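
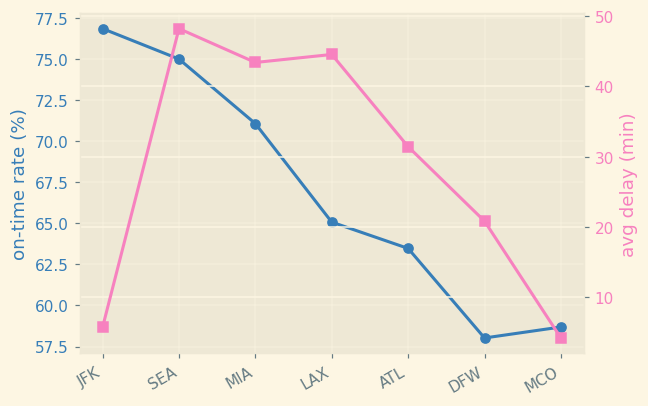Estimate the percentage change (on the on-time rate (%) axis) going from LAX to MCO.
≈ -12.1%

LAX ≈ 66, MCO ≈ 58; (58 − 66) / 66 ≈ -12.1%.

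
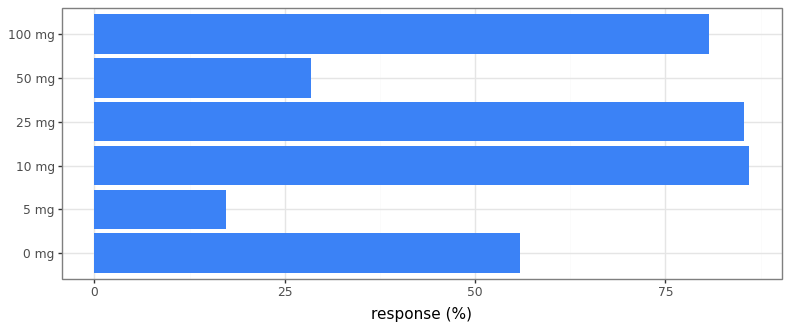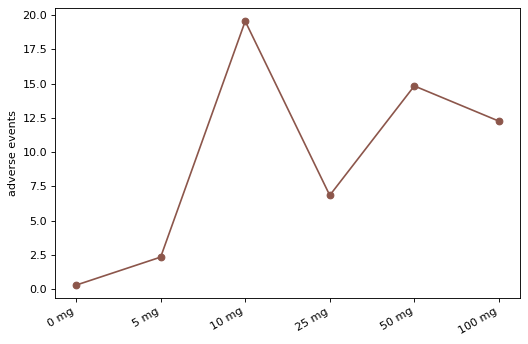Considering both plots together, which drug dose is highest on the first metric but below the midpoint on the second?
25 mg

Chart 2 median adverse events ≈ 10; below-median drug doses: 0 mg, 5 mg, 25 mg. Among those, 25 mg has the highest response (%) (≈ 90).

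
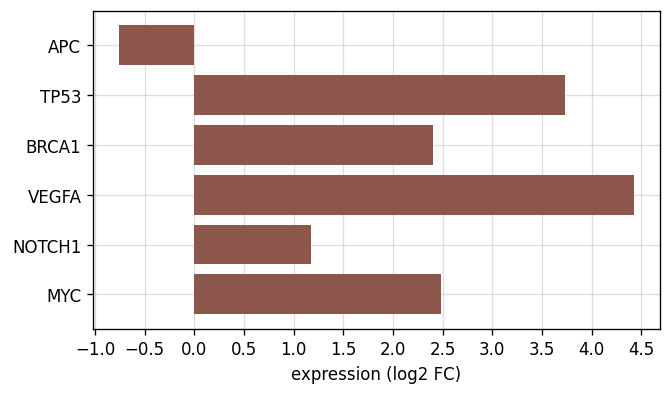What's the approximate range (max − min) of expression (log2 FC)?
Max VEGFA ≈ 4.5, min APC ≈ -1.0; range ≈ 5.5.

≈ 5.5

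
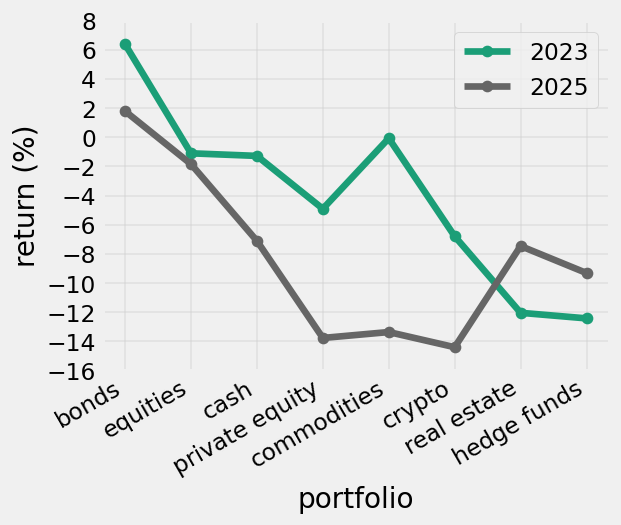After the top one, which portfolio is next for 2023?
Top 3 for 2023: bonds ≈ 6, commodities ≈ 0, equities ≈ -2.

commodities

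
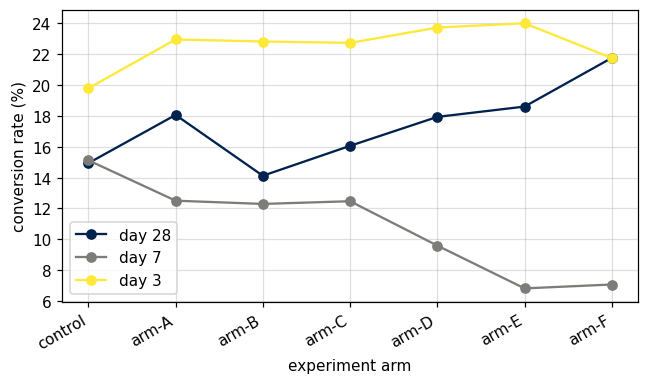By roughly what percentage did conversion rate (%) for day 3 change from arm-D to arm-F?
arm-D ≈ 24, arm-F ≈ 22; (22 − 24) / 24 ≈ -8.3%.

≈ -8.3%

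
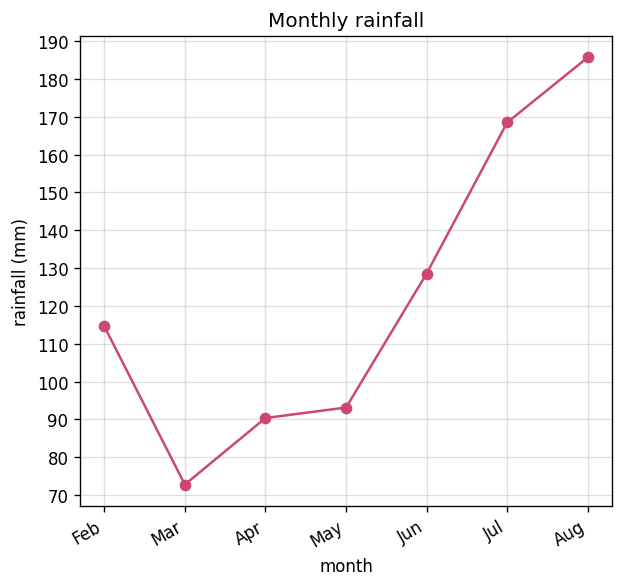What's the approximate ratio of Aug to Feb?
Aug ≈ 190, Feb ≈ 110; 190/110 ≈ 1.73.

≈ 1.73×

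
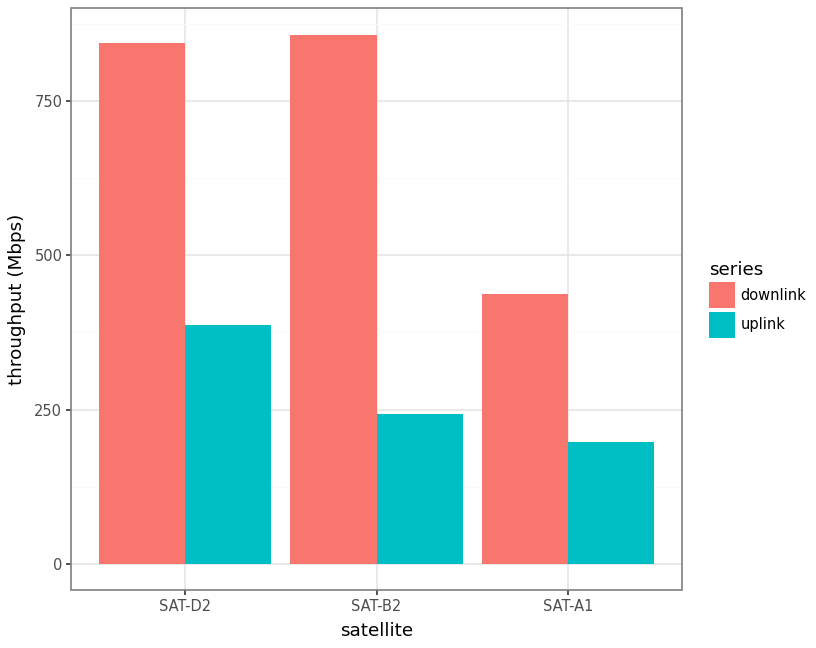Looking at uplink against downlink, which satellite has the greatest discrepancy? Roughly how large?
SAT-B2: uplink ≈ 200, downlink ≈ 900 → gap ≈ 700. Next-largest (SAT-D2) is only ≈ 400.

SAT-B2, ≈ 700 Mbps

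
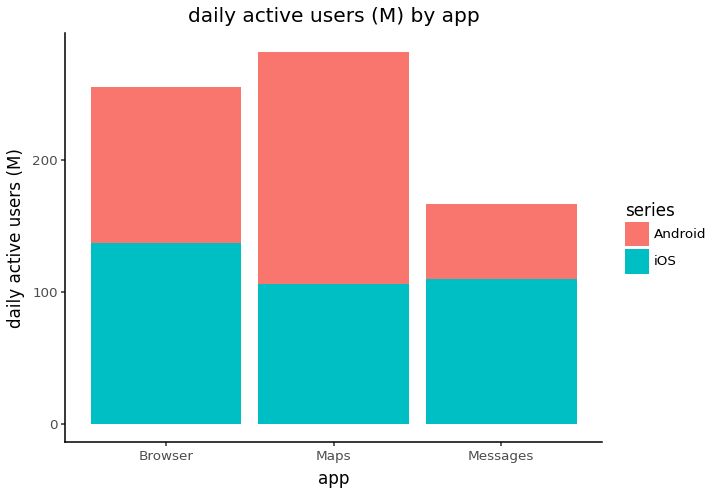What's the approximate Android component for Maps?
Android top ≈ 275, bottom ≈ 100; segment ≈ 175.

≈ 175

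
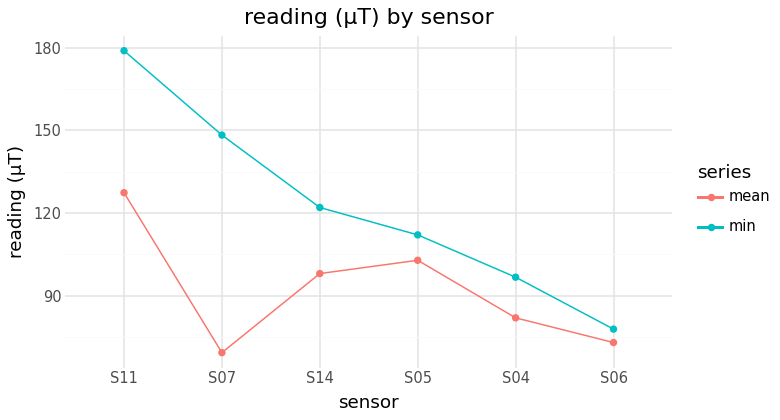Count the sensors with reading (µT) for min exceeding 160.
1

Above 160: S11.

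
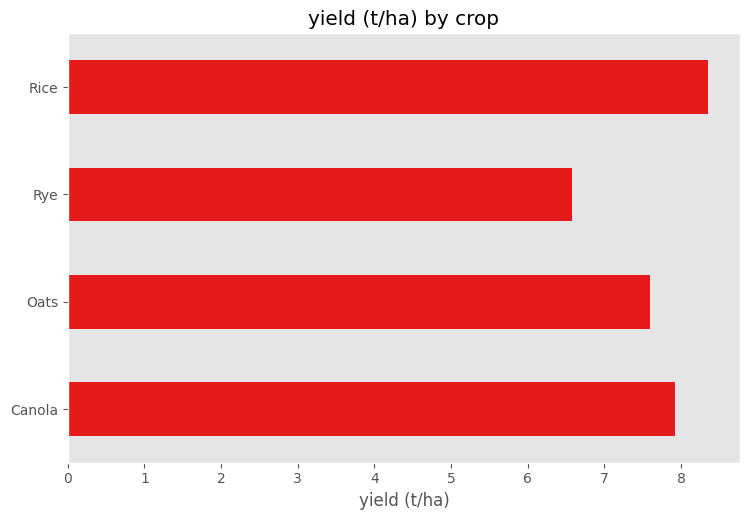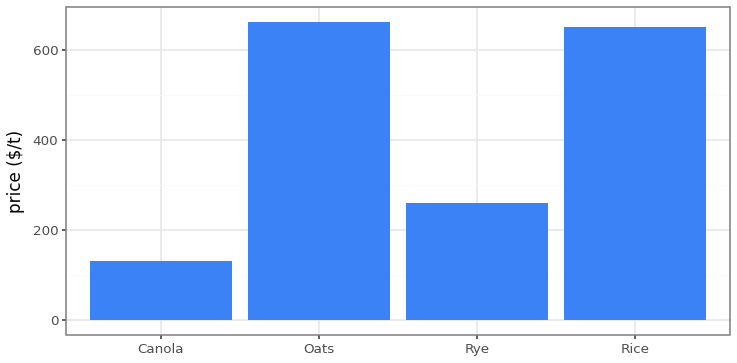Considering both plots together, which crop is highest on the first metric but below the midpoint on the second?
Canola

Chart 2 median price ($/t) ≈ 500; below-median crops: Canola, Rye. Among those, Canola has the highest yield (t/ha) (≈ 8).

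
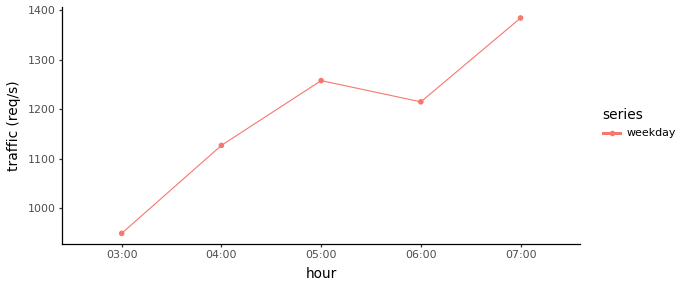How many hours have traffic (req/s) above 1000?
4

Above 1000: 04:00, 05:00, 06:00, 07:00.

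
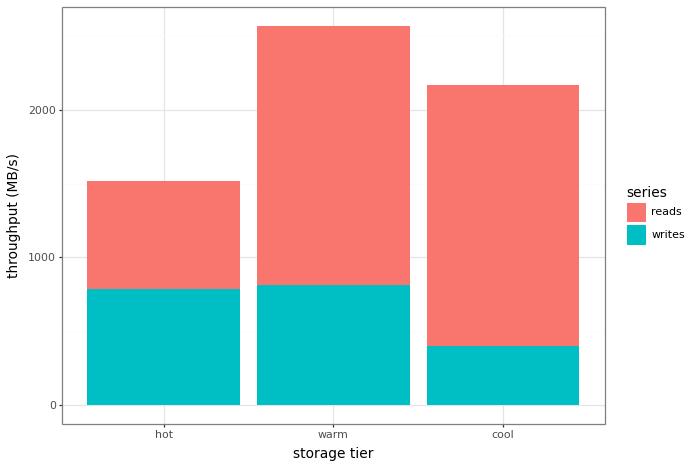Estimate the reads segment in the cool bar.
reads top ≈ 2000, bottom ≈ 500; segment ≈ 1500.

≈ 1500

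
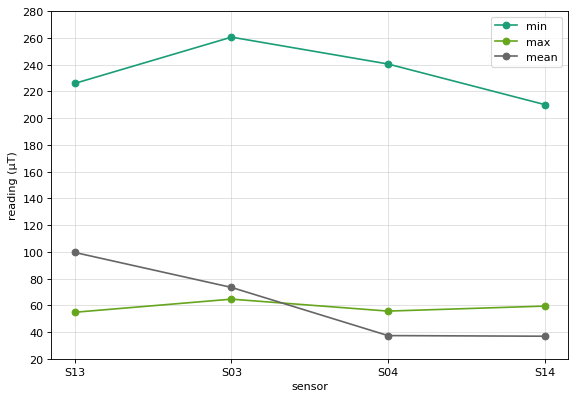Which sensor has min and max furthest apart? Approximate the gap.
S03: min ≈ 260, max ≈ 60 → gap ≈ 200. Next-largest (S04) is only ≈ 180.

S03, ≈ 200 µT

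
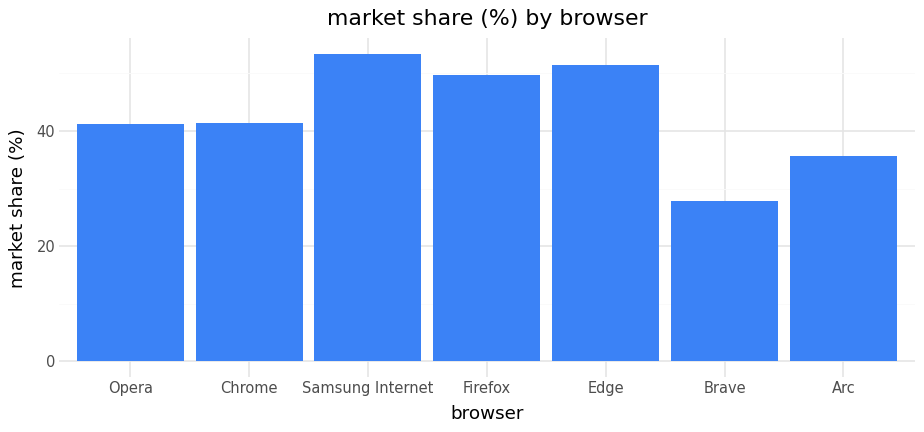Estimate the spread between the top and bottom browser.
Max Samsung Internet ≈ 55, min Brave ≈ 30; range ≈ 25.

≈ 25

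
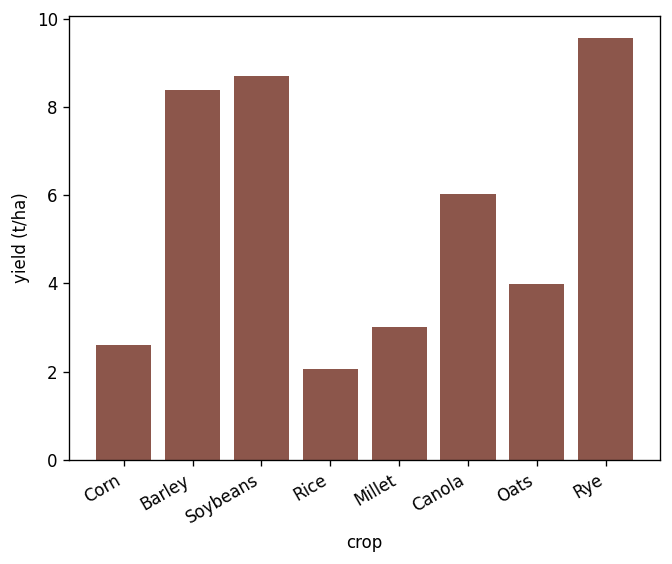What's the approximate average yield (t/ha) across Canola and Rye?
≈ 8

(6 + 10) / 2 ≈ 8.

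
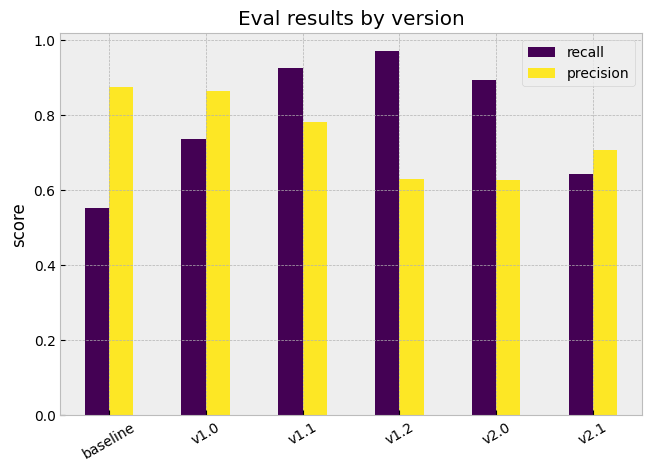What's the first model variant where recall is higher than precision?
v1.0: recall ≈ 0.7 vs precision ≈ 0.9 (not yet); v1.1: recall ≈ 0.9 vs precision ≈ 0.8 (first crossover).

v1.1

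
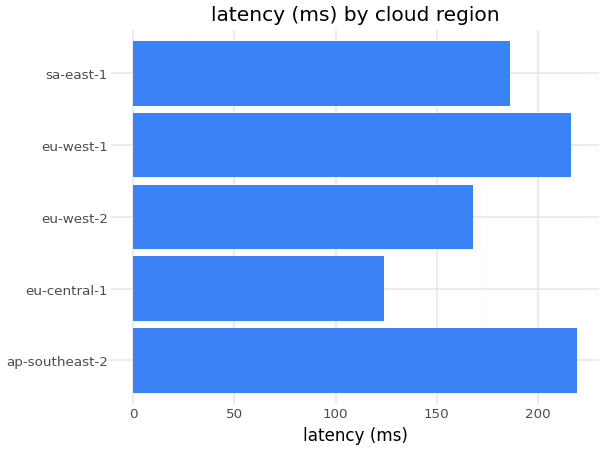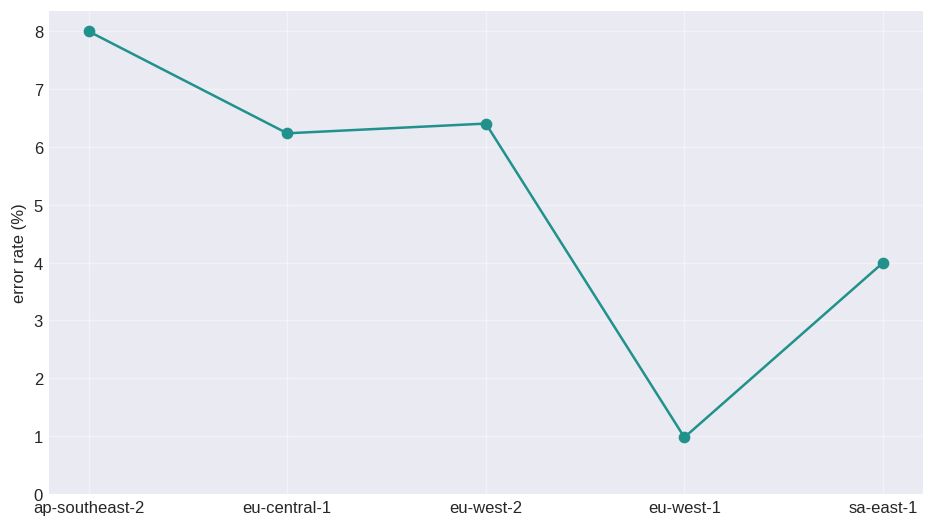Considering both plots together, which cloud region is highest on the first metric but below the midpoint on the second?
eu-west-1

Chart 2 median error rate (%) ≈ 6; below-median cloud regions: eu-west-1, sa-east-1. Among those, eu-west-1 has the highest latency (ms) (≈ 225).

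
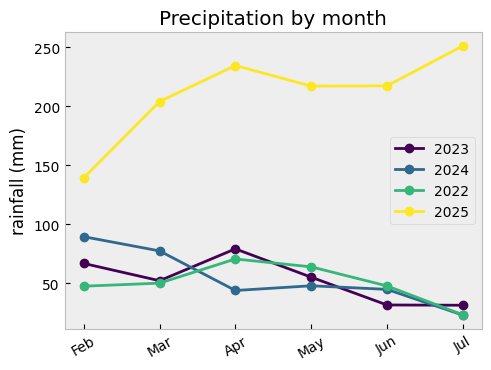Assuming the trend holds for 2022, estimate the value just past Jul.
≈ 0

Last three: 60, 40, 20 → slope ≈ -20/step → next ≈ 0.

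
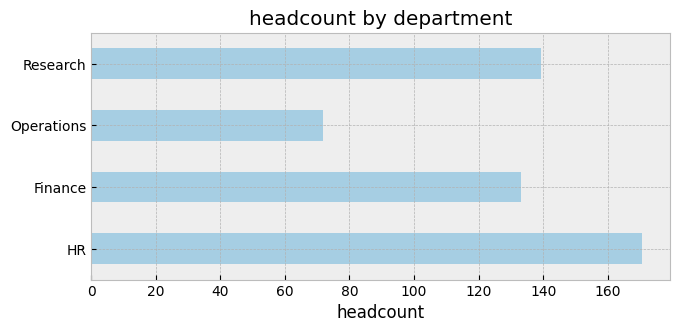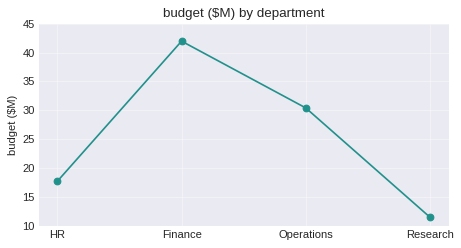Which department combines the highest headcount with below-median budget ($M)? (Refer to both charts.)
Chart 2 median budget ($M) ≈ 25; below-median departments: HR, Research. Among those, HR has the highest headcount (≈ 180).

HR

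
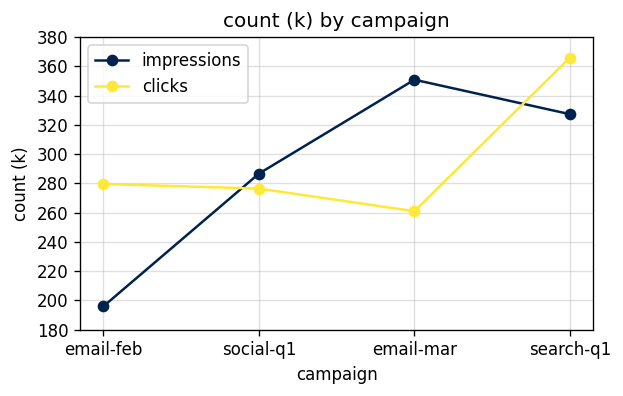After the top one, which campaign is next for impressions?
Top 3 for impressions: email-mar ≈ 360, search-q1 ≈ 320, social-q1 ≈ 280.

search-q1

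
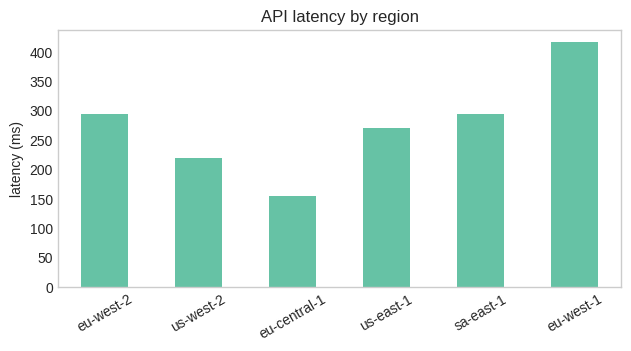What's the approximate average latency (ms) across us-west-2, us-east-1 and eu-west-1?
(200 + 250 + 400) / 3 ≈ 283.

≈ 283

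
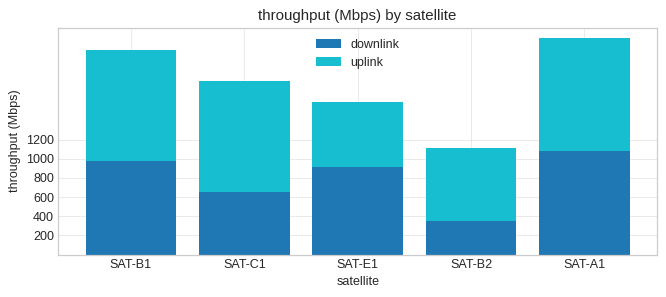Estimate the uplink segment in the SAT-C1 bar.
uplink top ≈ 1800, bottom ≈ 600; segment ≈ 1200.

≈ 1200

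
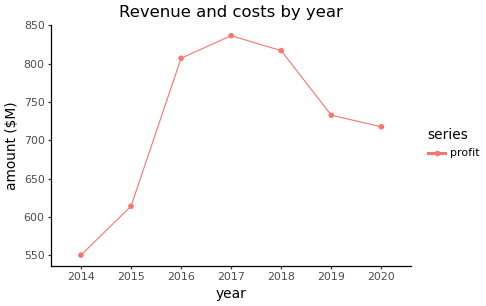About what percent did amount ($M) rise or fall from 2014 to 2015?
2014 ≈ 550, 2015 ≈ 625; (625 − 550) / 550 ≈ +13.6%.

≈ +13.6%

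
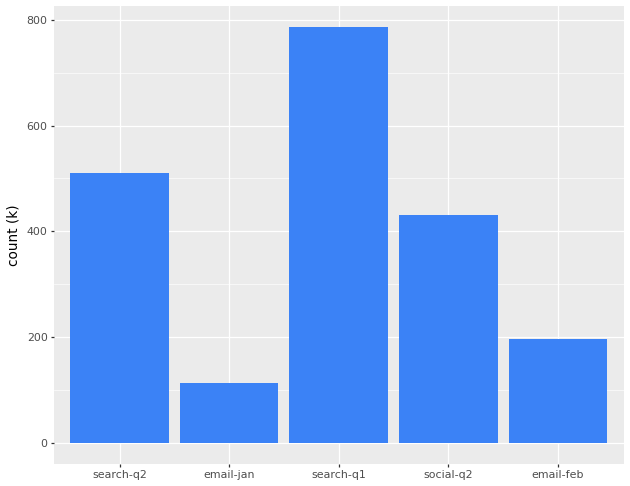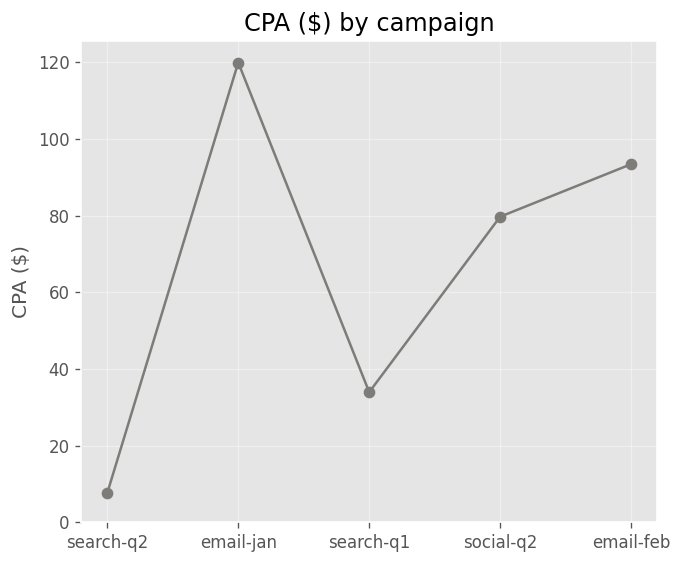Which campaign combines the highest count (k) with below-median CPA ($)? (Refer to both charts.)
Chart 2 median CPA ($) ≈ 80; below-median campaigns: search-q2, search-q1. Among those, search-q1 has the highest count (k) (≈ 800).

search-q1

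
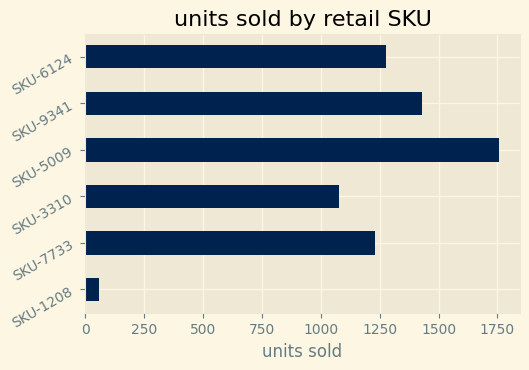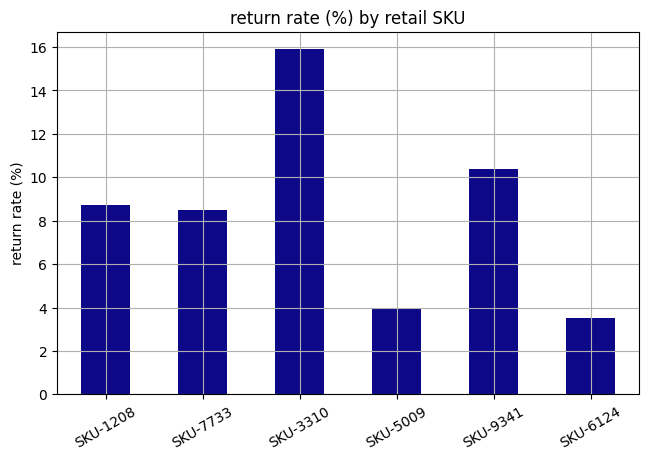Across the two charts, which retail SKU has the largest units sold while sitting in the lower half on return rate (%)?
SKU-5009

Chart 2 median return rate (%) ≈ 8; below-median retail SKUs: SKU-7733, SKU-5009, SKU-6124. Among those, SKU-5009 has the highest units sold (≈ 1800).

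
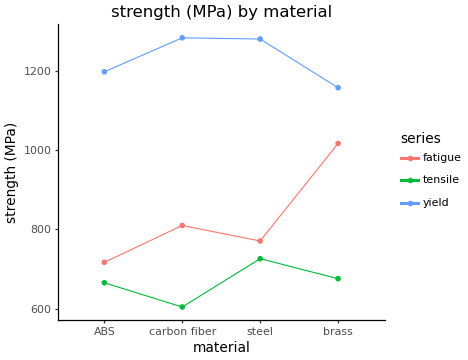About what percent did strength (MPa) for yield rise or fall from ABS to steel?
ABS ≈ 1200, steel ≈ 1300; (1300 − 1200) / 1200 ≈ +8.3%.

≈ +8.3%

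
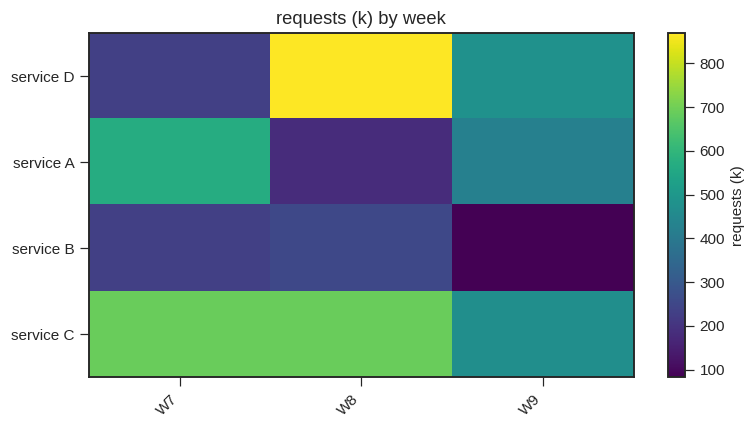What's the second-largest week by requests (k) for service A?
W9

Top 3 for service A: W7 ≈ 600, W9 ≈ 400, W8 ≈ 200.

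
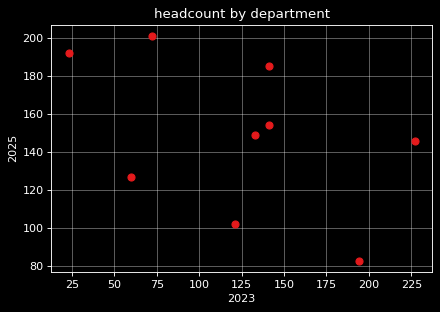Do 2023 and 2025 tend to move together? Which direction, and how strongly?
negative, moderate

Points are negatively correlated; moderate (|r| ≈ 0.5).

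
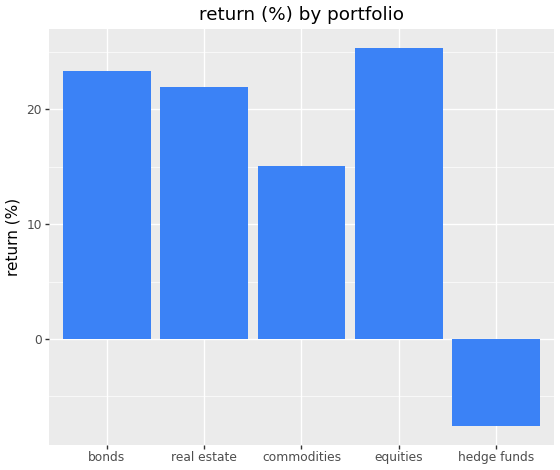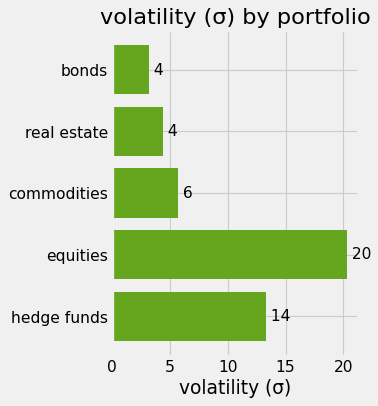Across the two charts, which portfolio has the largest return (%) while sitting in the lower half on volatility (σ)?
Chart 2 median volatility (σ) ≈ 6; below-median portfolios: bonds, real estate. Among those, bonds has the highest return (%) (≈ 25).

bonds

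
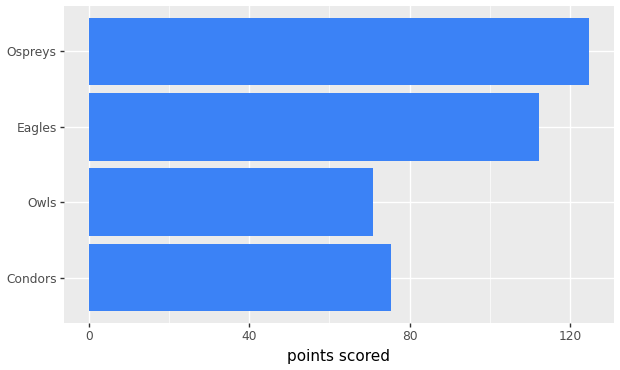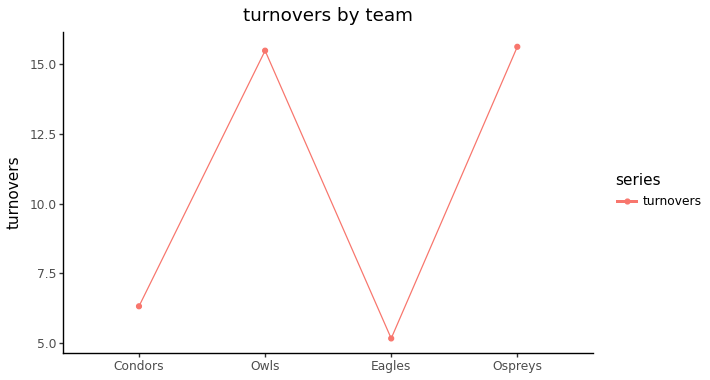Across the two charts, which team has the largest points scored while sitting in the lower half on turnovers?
Eagles

Chart 2 median turnovers ≈ 10; below-median teams: Condors, Eagles. Among those, Eagles has the highest points scored (≈ 120).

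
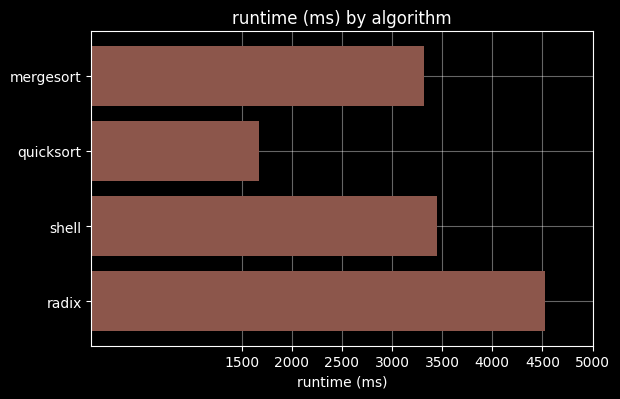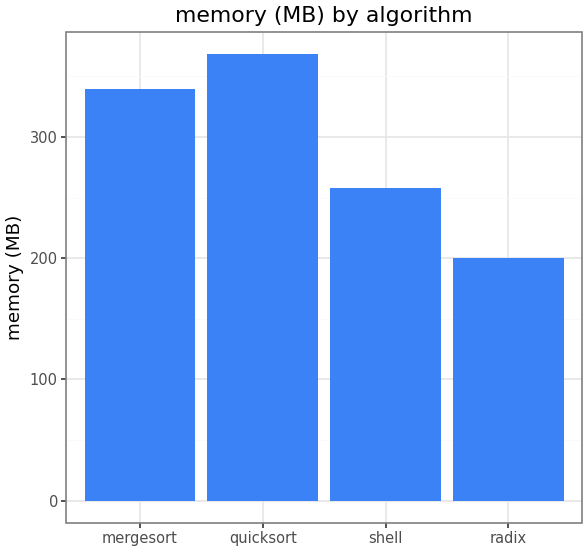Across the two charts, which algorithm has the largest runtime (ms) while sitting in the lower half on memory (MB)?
Chart 2 median memory (MB) ≈ 300; below-median algorithms: shell, radix. Among those, radix has the highest runtime (ms) (≈ 4500).

radix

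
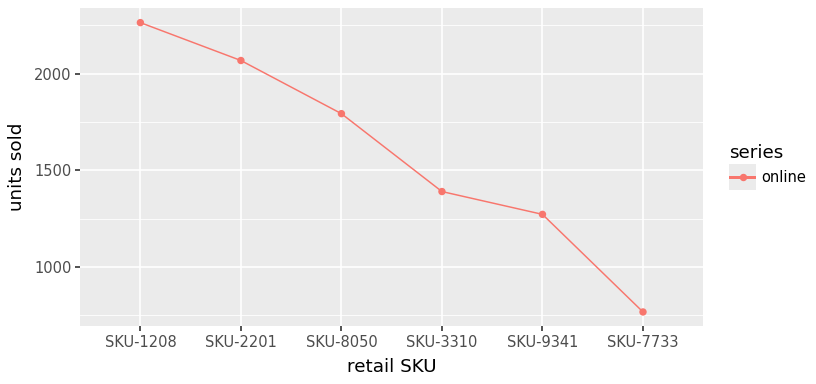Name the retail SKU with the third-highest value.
Top 4: SKU-1208 ≈ 2200, SKU-2201 ≈ 2000, SKU-8050 ≈ 1800, SKU-3310 ≈ 1400.

SKU-8050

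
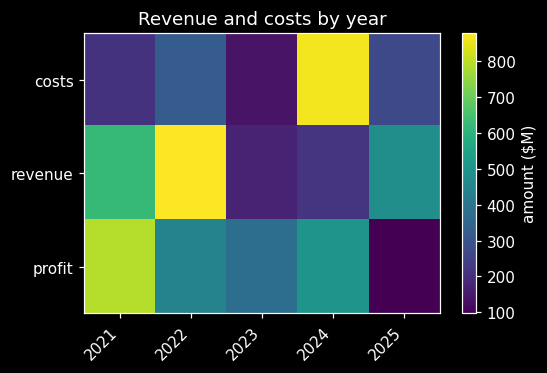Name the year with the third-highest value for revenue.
2025

Top 4 for revenue: 2022 ≈ 900, 2021 ≈ 600, 2025 ≈ 500, 2024 ≈ 200.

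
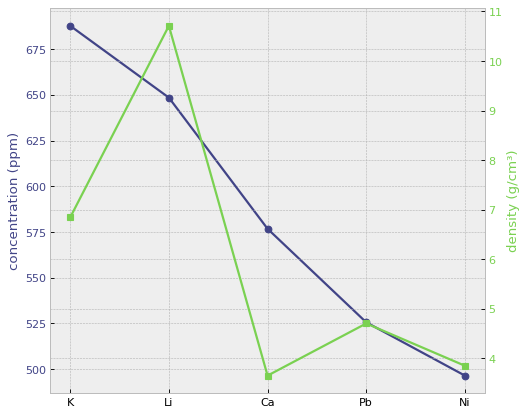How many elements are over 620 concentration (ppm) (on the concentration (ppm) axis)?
2

Above 620: K, Li.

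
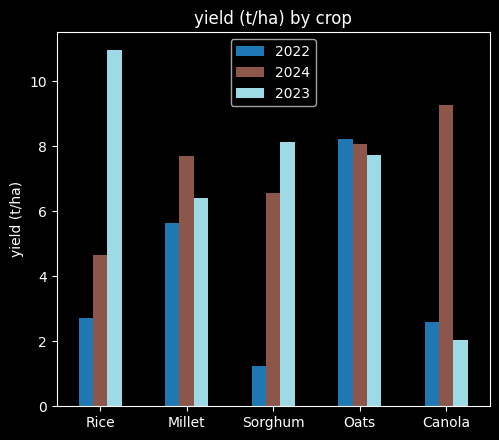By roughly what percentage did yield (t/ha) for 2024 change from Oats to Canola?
≈ +12.5%

Oats ≈ 8, Canola ≈ 9; (9 − 8) / 8 ≈ +12.5%.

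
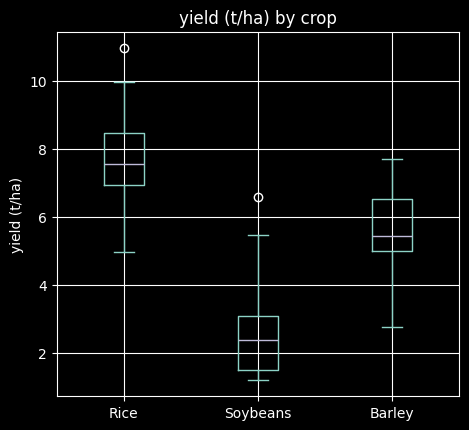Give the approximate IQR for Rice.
≈ 1.5

Q3 ≈ 8.5, Q1 ≈ 7.0; IQR ≈ 1.5.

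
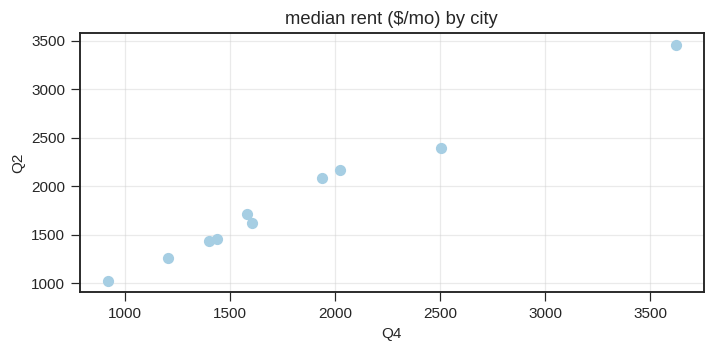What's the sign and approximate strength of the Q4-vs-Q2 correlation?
positive, strong

Points are positively correlated; strong (|r| ≈ 1.0).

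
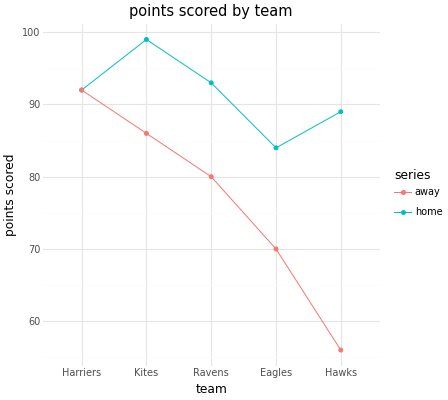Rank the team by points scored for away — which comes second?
Top 3 for away: Harriers ≈ 90, Kites ≈ 85, Ravens ≈ 80.

Kites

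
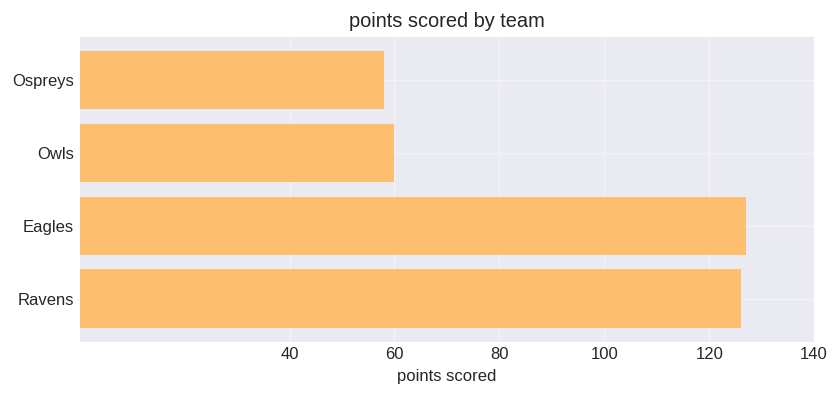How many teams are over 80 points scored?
Above 80: Eagles, Ravens.

2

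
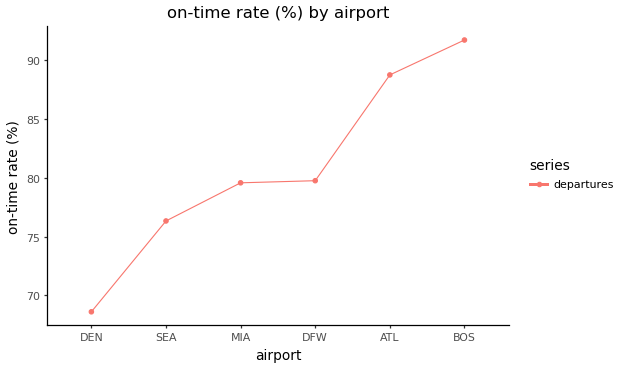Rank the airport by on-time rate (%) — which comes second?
ATL

Top 3: BOS ≈ 92, ATL ≈ 88, DFW ≈ 80.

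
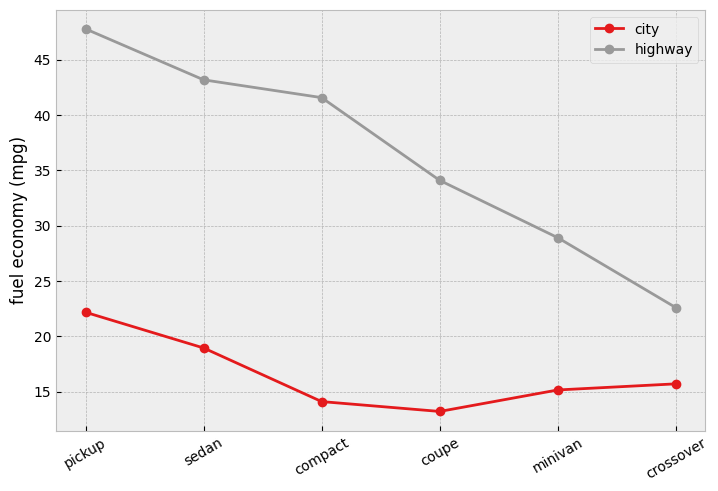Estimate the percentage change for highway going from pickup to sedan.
≈ -10%

pickup ≈ 50, sedan ≈ 45; (45 − 50) / 50 ≈ -10%.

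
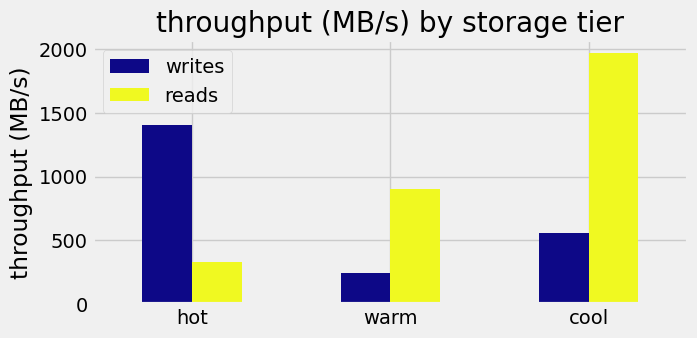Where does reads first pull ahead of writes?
warm

hot: reads ≈ 400 vs writes ≈ 1400 (not yet); warm: reads ≈ 1000 vs writes ≈ 200 (first crossover).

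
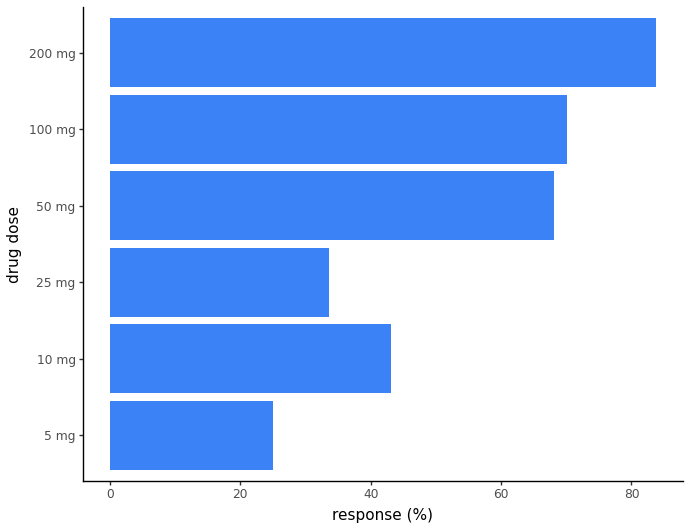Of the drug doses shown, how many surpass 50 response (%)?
3

Above 50: 50 mg, 100 mg, 200 mg.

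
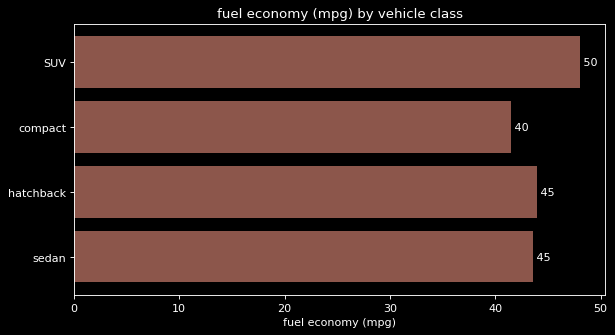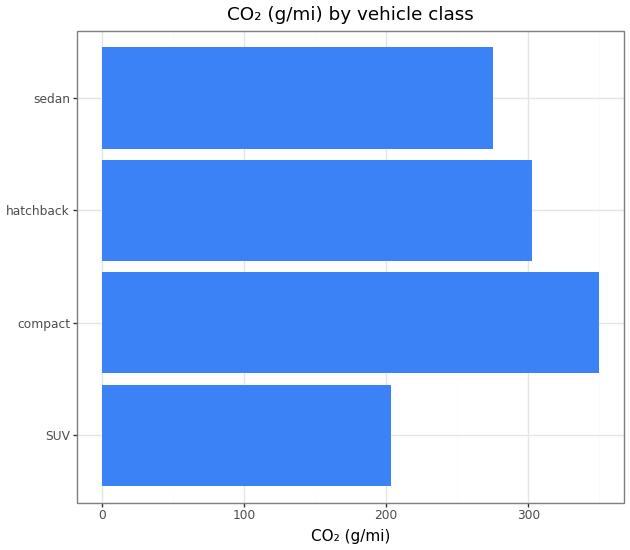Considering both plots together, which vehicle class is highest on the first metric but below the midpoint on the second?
Chart 2 median CO₂ (g/mi) ≈ 300; below-median vehicle classes: SUV, sedan. Among those, SUV has the highest fuel economy (mpg) (≈ 50).

SUV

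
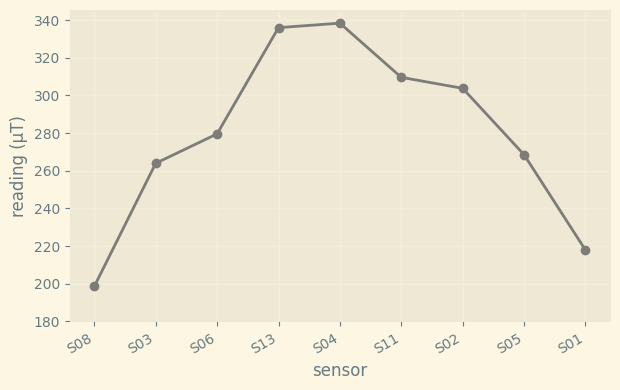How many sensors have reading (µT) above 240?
Above 240: S03, S06, S13, S04, S11, S02, S05.

7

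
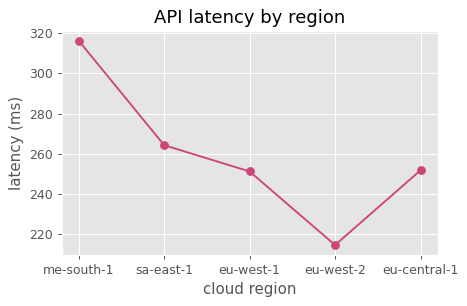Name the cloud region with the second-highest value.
sa-east-1

Top 3: me-south-1 ≈ 320, sa-east-1 ≈ 260, eu-central-1 ≈ 250.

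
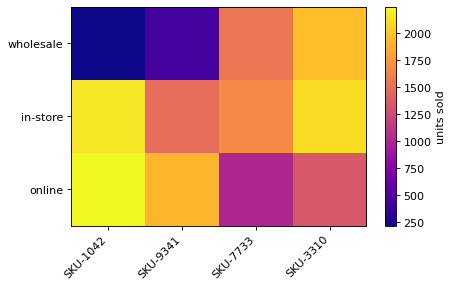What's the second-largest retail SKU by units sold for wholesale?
SKU-7733

Top 3 for wholesale: SKU-3310 ≈ 2000, SKU-7733 ≈ 1600, SKU-9341 ≈ 400.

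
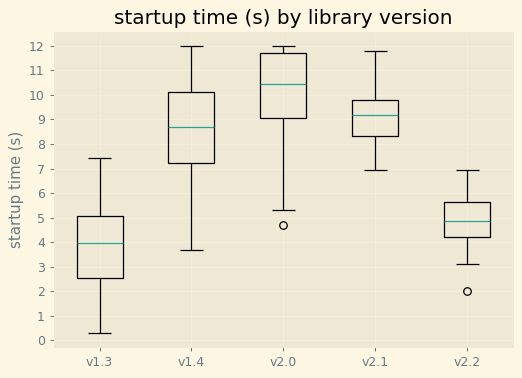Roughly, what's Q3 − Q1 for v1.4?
Q3 ≈ 10, Q1 ≈ 7; IQR ≈ 3.

≈ 3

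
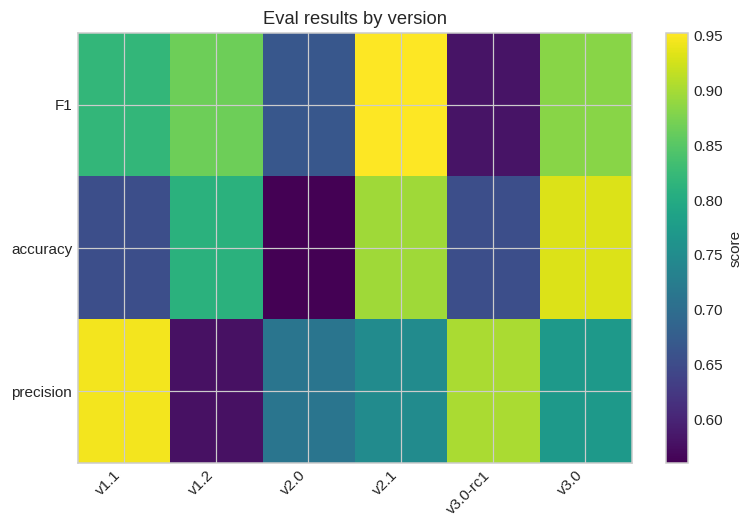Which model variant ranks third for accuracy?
v1.2

Top 4 for accuracy: v3.0 ≈ 0.95, v2.1 ≈ 0.90, v1.2 ≈ 0.80, v3.0-rc1 ≈ 0.65.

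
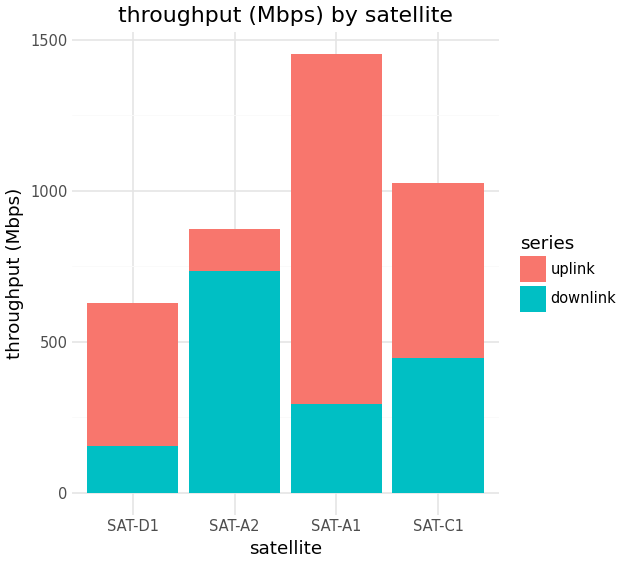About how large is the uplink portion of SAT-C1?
uplink top ≈ 1000, bottom ≈ 400; segment ≈ 600.

≈ 600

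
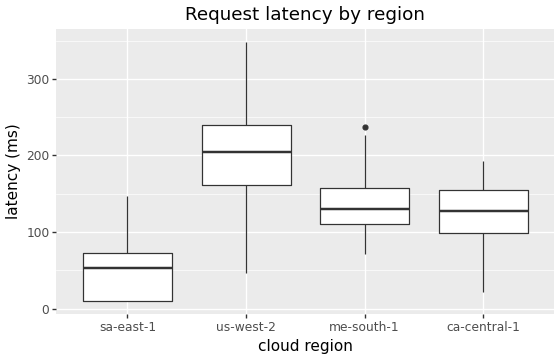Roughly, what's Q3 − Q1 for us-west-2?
≈ 80

Q3 ≈ 240, Q1 ≈ 160; IQR ≈ 80.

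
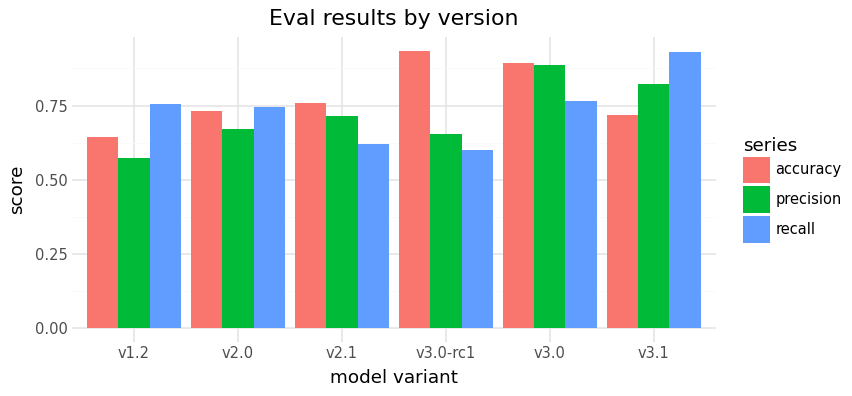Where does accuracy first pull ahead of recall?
v2.1

v2.0: accuracy ≈ 0.7 vs recall ≈ 0.7 (not yet); v2.1: accuracy ≈ 0.8 vs recall ≈ 0.6 (first crossover).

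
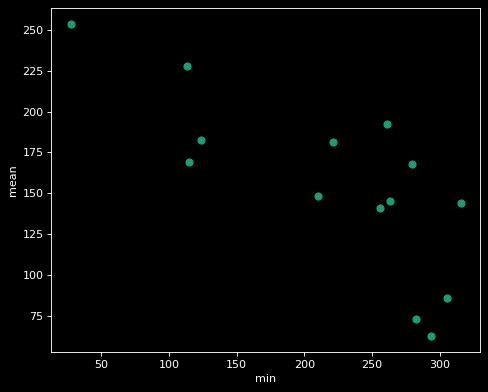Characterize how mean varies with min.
Points are negatively correlated; strong (|r| ≈ 0.8).

negative, strong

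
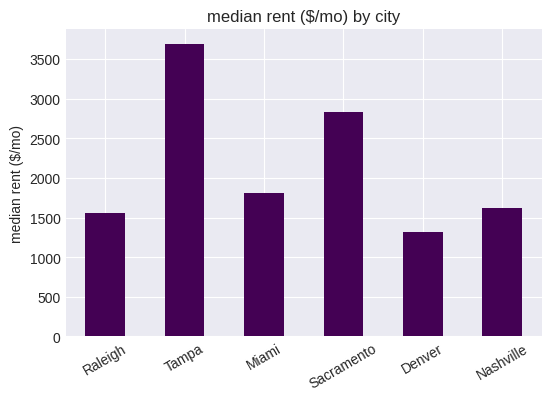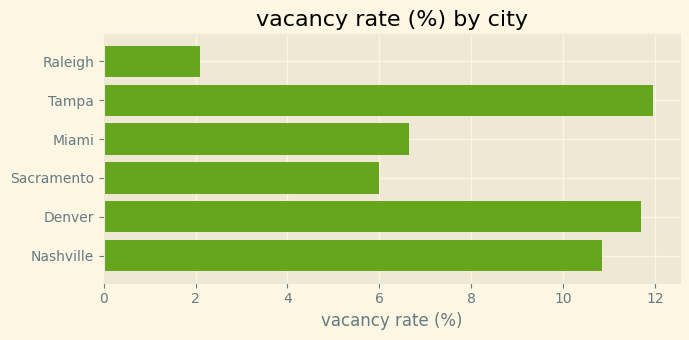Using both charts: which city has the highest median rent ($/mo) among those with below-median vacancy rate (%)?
Sacramento

Chart 2 median vacancy rate (%) ≈ 8; below-median cities: Raleigh, Miami, Sacramento. Among those, Sacramento has the highest median rent ($/mo) (≈ 3000).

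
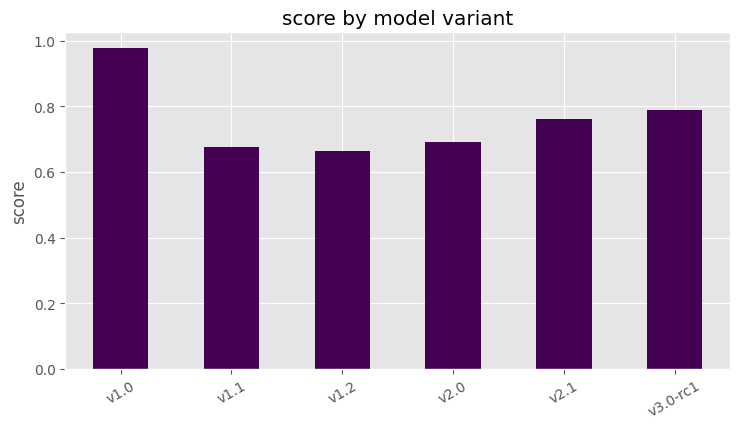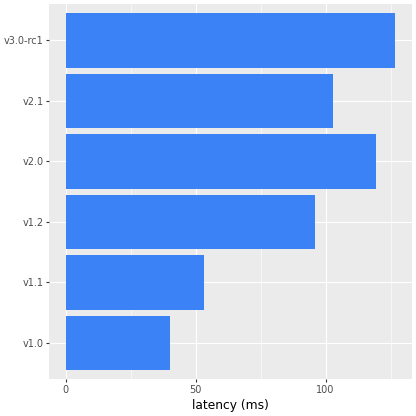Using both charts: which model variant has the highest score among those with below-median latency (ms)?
v1.0

Chart 2 median latency (ms) ≈ 100; below-median model variants: v1.0, v1.1, v1.2. Among those, v1.0 has the highest score (≈ 1).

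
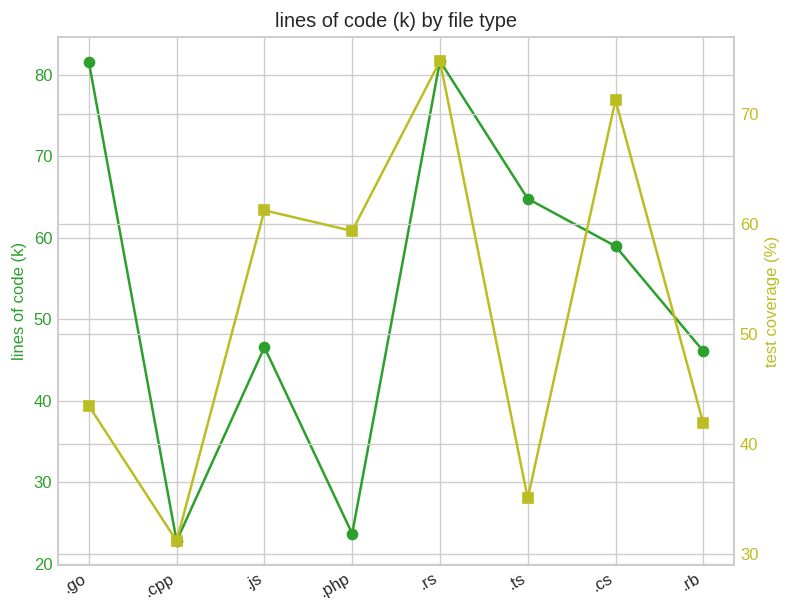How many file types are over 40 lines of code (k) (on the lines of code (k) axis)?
6

Above 40: .go, .js, .rs, .ts, .cs, .rb.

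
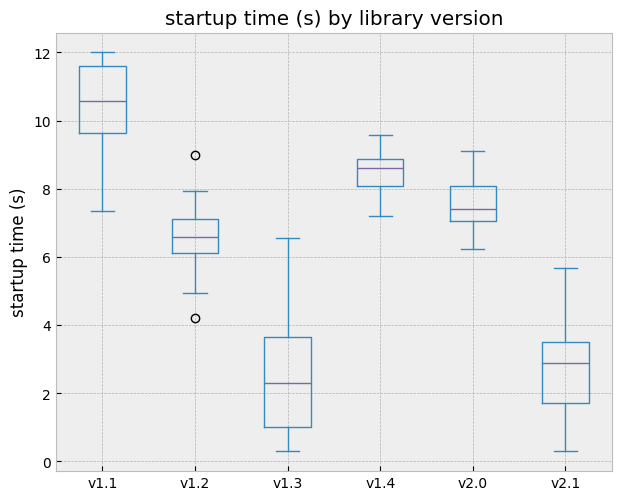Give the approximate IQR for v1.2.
Q3 ≈ 7, Q1 ≈ 6; IQR ≈ 1.

≈ 1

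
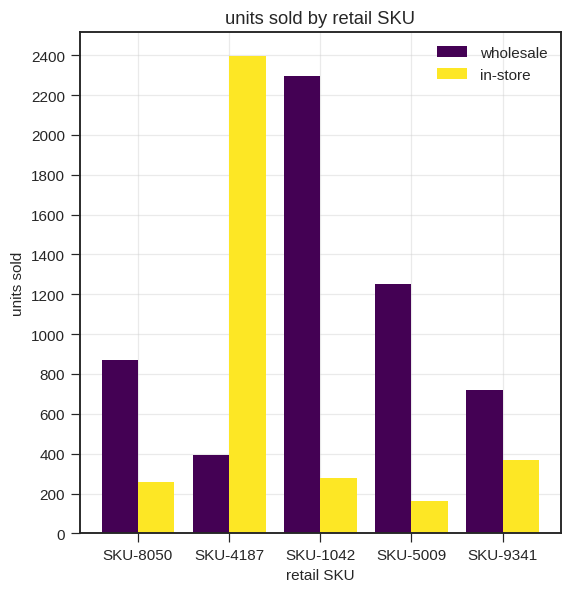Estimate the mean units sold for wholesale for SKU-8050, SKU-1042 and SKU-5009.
≈ 1400

(800 + 2200 + 1200) / 3 ≈ 1400.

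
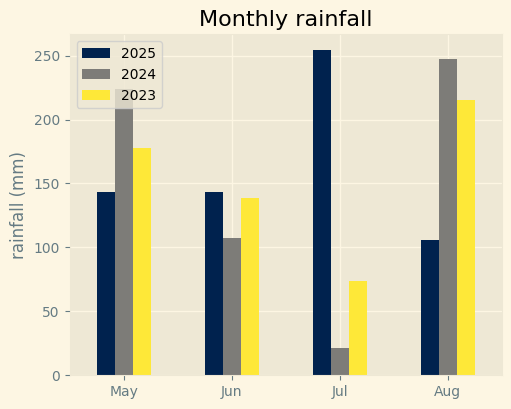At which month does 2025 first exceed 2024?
Jun

May: 2025 ≈ 150 vs 2024 ≈ 225 (not yet); Jun: 2025 ≈ 150 vs 2024 ≈ 100 (first crossover).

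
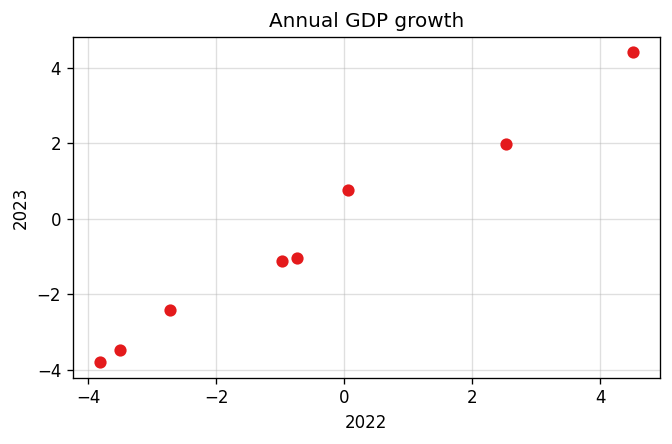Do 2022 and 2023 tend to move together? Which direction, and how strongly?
Points are positively correlated; strong (|r| ≈ 1.0).

positive, strong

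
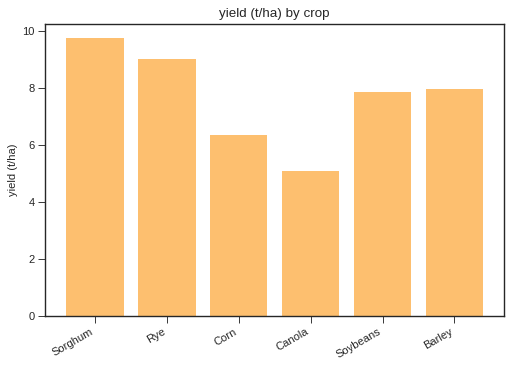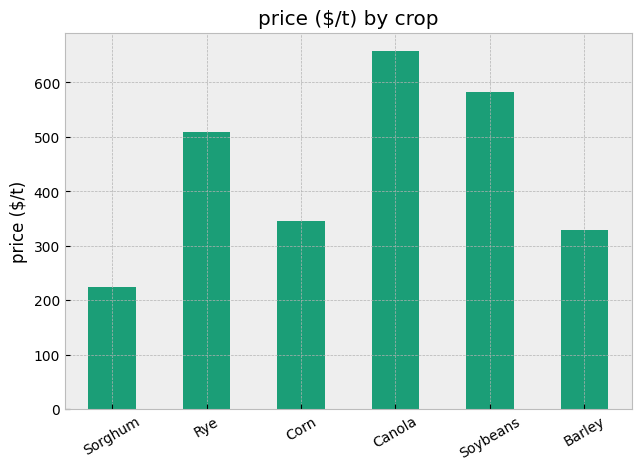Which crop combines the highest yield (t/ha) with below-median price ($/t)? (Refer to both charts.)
Sorghum

Chart 2 median price ($/t) ≈ 400; below-median crops: Sorghum, Corn, Barley. Among those, Sorghum has the highest yield (t/ha) (≈ 10).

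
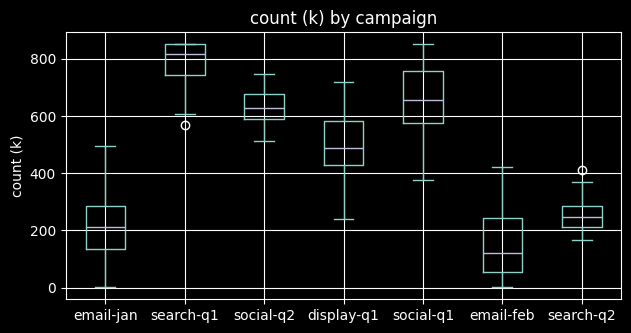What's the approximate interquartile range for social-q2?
≈ 100

Q3 ≈ 700, Q1 ≈ 600; IQR ≈ 100.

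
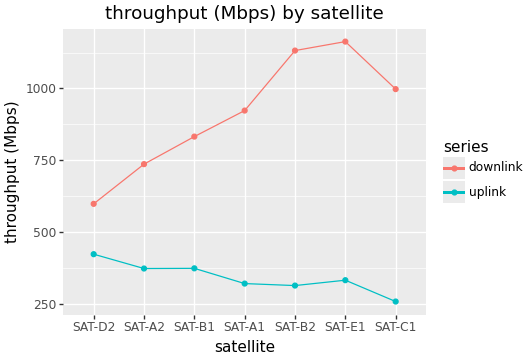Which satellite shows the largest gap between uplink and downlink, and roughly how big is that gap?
SAT-E1, ≈ 900 Mbps

SAT-E1: uplink ≈ 300, downlink ≈ 1200 → gap ≈ 900. Next-largest (SAT-B2) is only ≈ 800.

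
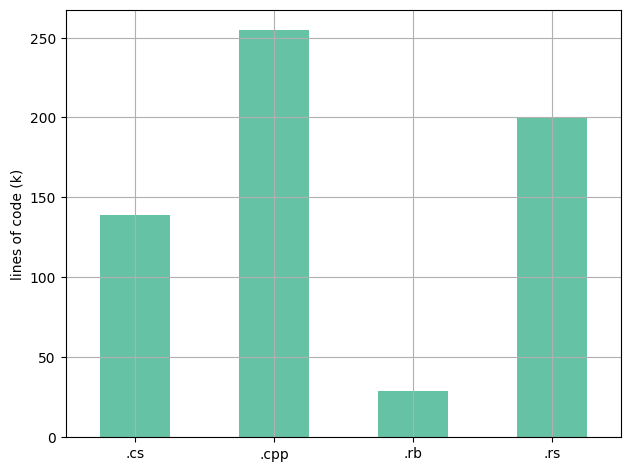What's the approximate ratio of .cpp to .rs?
.cpp ≈ 250, .rs ≈ 200; 250/200 ≈ 1.25.

≈ 1.25×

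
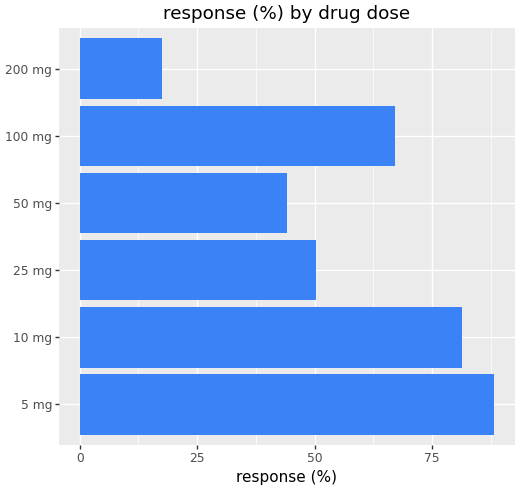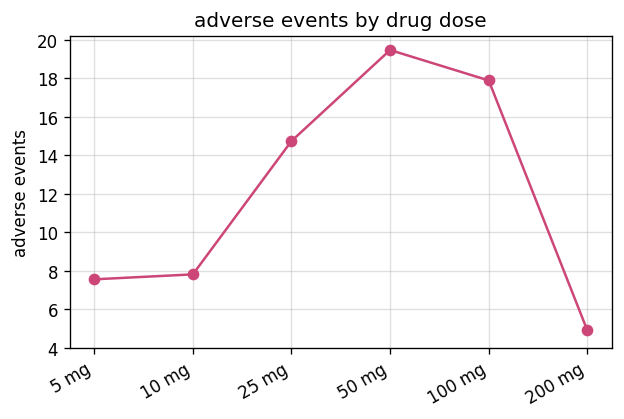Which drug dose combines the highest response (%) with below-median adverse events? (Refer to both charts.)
Chart 2 median adverse events ≈ 12; below-median drug doses: 5 mg, 10 mg, 200 mg. Among those, 5 mg has the highest response (%) (≈ 90).

5 mg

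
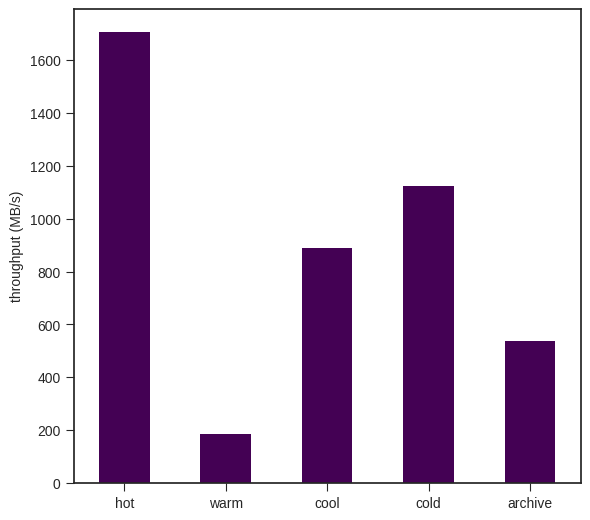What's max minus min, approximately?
Max hot ≈ 1800, min warm ≈ 200; range ≈ 1600.

≈ 1600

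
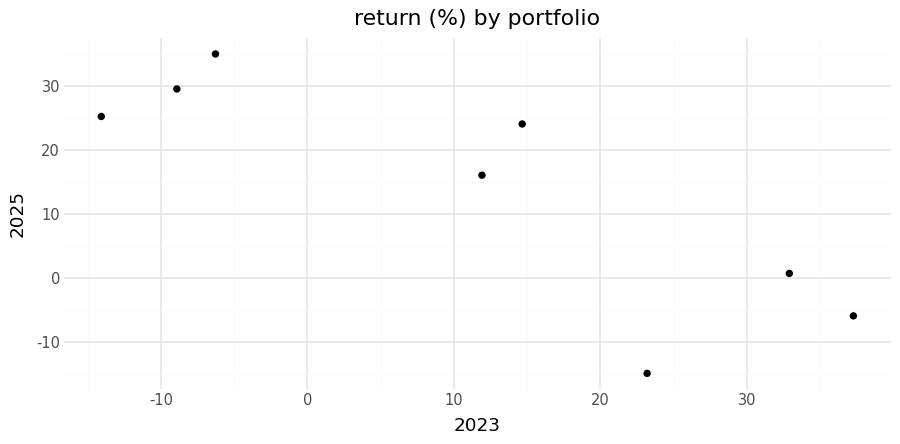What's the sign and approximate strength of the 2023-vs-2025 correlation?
negative, strong

Points are negatively correlated; strong (|r| ≈ 0.8).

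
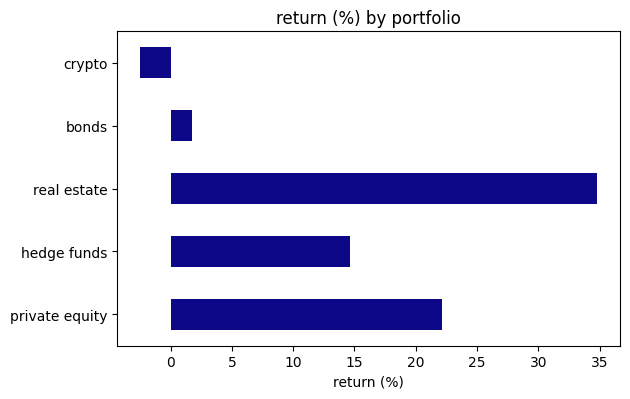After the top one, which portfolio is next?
Top 3: real estate ≈ 35, private equity ≈ 20, hedge funds ≈ 15.

private equity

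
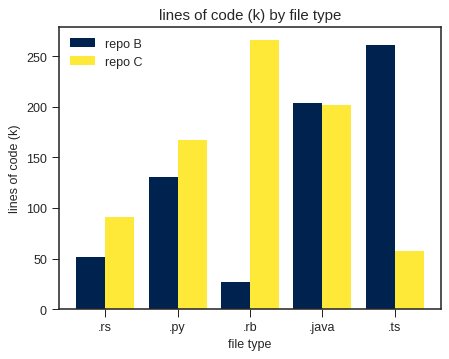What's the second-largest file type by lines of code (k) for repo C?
Top 3 for repo C: .rb ≈ 275, .java ≈ 200, .py ≈ 175.

.java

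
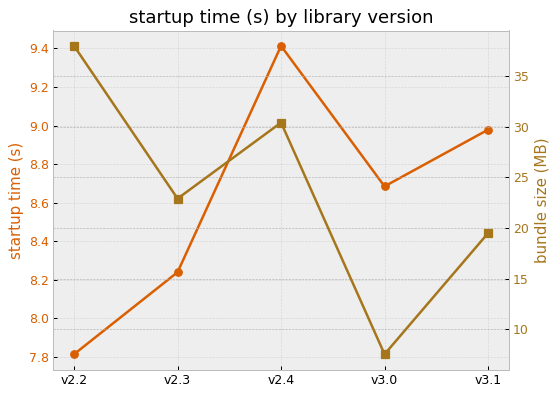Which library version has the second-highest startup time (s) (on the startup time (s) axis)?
Top 3 (on the startup time (s) axis): v2.4 ≈ 9.4, v3.1 ≈ 9.0, v3.0 ≈ 8.6.

v3.1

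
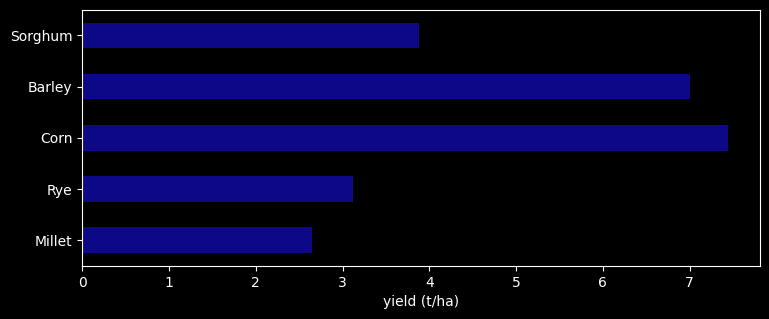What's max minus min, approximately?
Max Corn ≈ 7, min Millet ≈ 3; range ≈ 4.

≈ 4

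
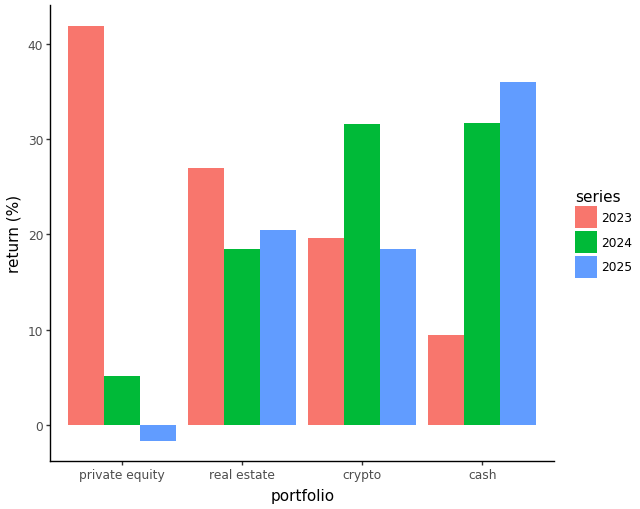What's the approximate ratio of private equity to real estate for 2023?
≈ 1.6×

private equity ≈ 40, real estate ≈ 25; 40/25 ≈ 1.6.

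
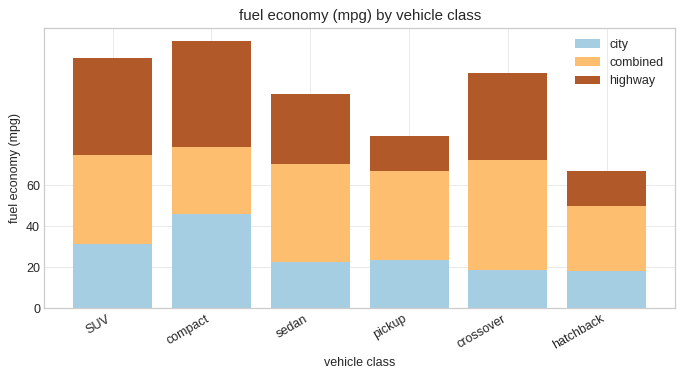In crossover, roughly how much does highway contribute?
highway top ≈ 120, bottom ≈ 80; segment ≈ 40.

≈ 40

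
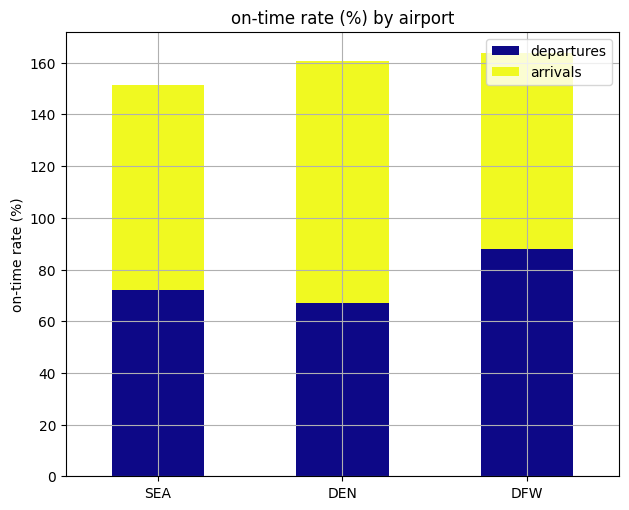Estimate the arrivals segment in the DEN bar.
arrivals top ≈ 160, bottom ≈ 60; segment ≈ 100.

≈ 100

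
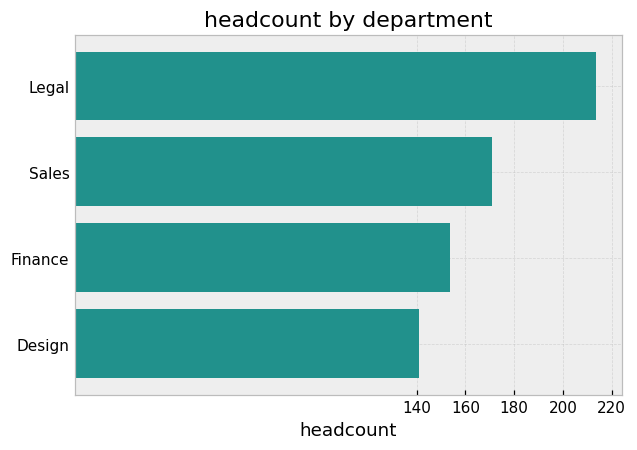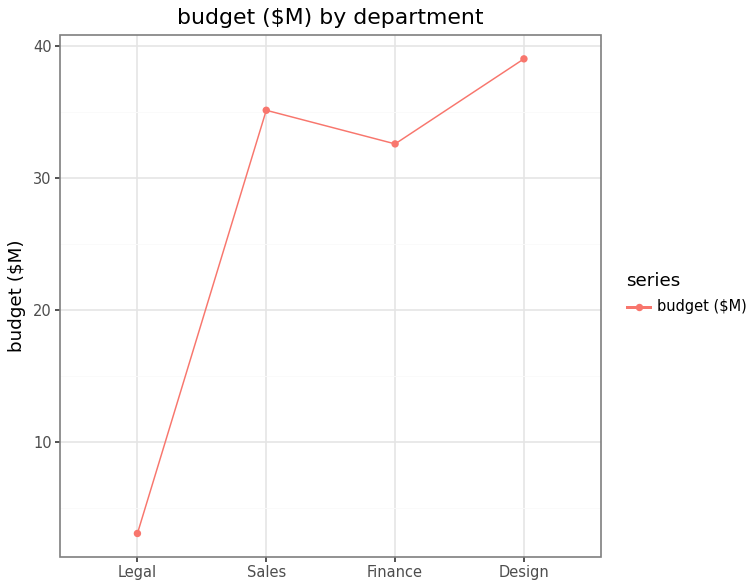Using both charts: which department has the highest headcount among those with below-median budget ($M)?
Legal

Chart 2 median budget ($M) ≈ 35; below-median departments: Legal, Finance. Among those, Legal has the highest headcount (≈ 220).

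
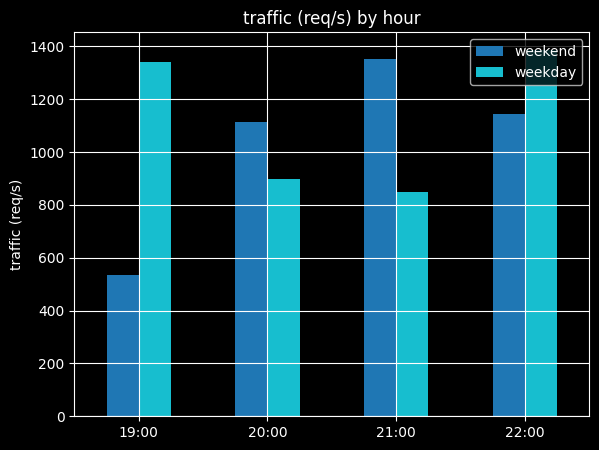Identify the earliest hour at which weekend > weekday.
19:00: weekend ≈ 600 vs weekday ≈ 1400 (not yet); 20:00: weekend ≈ 1200 vs weekday ≈ 800 (first crossover).

20:00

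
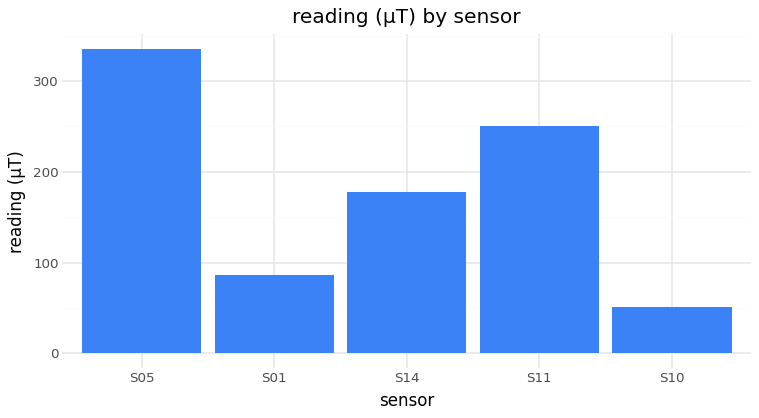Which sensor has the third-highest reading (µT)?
S14

Top 4: S05 ≈ 350, S11 ≈ 250, S14 ≈ 200, S01 ≈ 100.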